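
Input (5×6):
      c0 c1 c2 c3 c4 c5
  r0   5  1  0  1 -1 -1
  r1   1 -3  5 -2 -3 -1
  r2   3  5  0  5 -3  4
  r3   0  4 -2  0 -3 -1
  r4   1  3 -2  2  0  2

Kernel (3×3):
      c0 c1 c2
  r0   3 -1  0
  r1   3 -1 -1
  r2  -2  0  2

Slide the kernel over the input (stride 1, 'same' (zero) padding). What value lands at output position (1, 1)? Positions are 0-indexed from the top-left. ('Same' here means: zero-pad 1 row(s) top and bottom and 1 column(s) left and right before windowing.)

The receptive field on the zero-padded input at this output position is [5 1 0 / 1 -3 5 / 3 5 0]. Elementwise product with the kernel and sum: 5·3 + 1·-1 + 1·3 + -3·-1 + 5·-1 + 3·-2 + 0·2.

9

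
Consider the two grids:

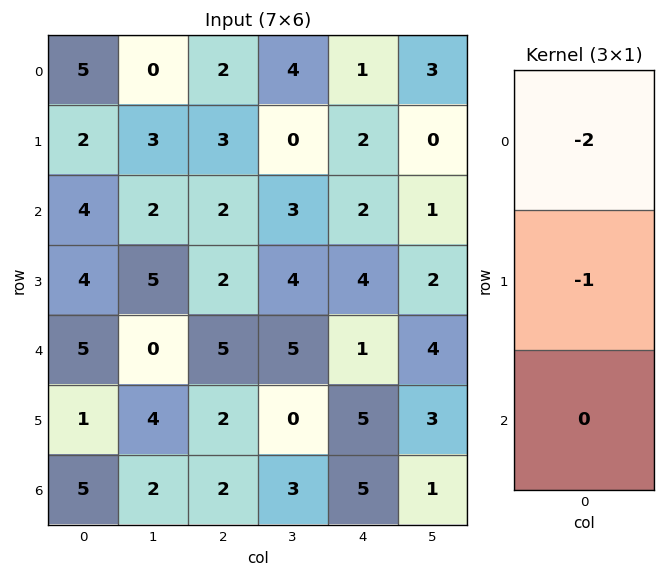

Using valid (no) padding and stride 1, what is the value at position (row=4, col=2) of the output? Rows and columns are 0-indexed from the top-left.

-12

The receptive field on the input at this output position is [5 / 2 / 2]. Elementwise product with the kernel and sum: 5·-2 + 2·-1.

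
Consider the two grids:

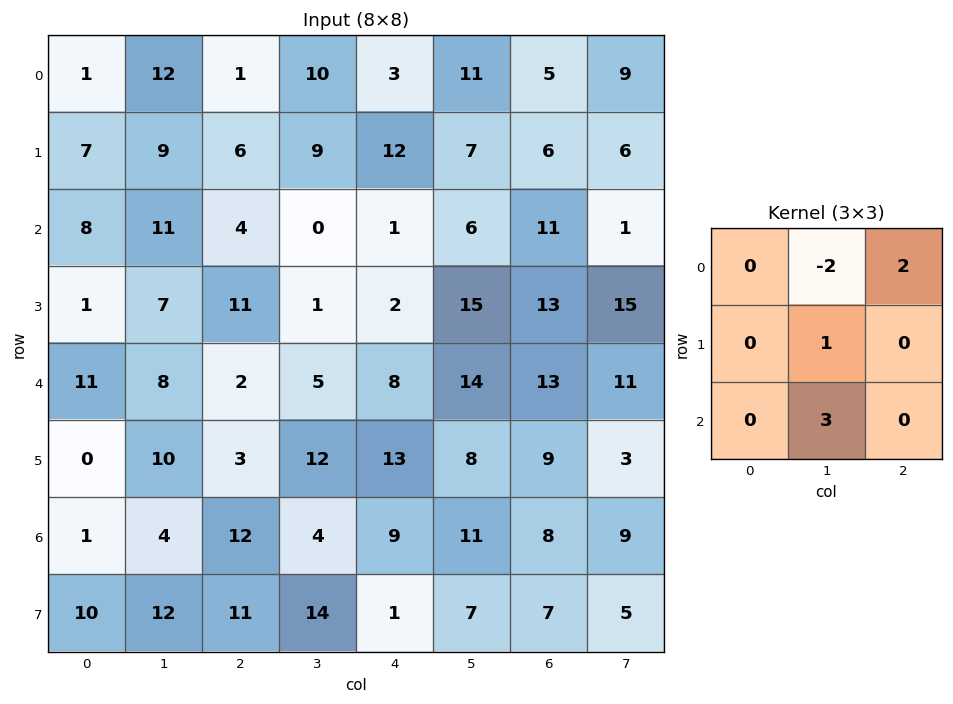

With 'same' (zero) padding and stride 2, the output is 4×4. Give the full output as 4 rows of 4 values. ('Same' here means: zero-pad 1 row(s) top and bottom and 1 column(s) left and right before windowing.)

Output[0,0]: The receptive field on the zero-padded input at this output position is [0 0 0 / 0 1 12 / 0 7 9]. Elementwise product with the kernel and sum: 0·-2 + 0·2 + 1·1 + 7·3.

22 19 39 23
15 43 -3 50
23 -9 73 44
51 63 2 17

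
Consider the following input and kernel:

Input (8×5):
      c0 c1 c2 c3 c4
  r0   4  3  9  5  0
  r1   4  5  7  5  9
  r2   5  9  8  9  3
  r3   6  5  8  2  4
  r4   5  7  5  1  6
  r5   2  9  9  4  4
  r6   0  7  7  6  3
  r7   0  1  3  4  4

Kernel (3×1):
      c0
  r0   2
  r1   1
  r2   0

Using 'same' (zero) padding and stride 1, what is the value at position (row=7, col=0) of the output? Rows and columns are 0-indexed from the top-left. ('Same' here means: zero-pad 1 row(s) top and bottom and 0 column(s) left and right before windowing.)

0

The receptive field on the zero-padded input at this output position is [0 / 0 / 0]. Elementwise product with the kernel and sum: 0·2 + 0·1.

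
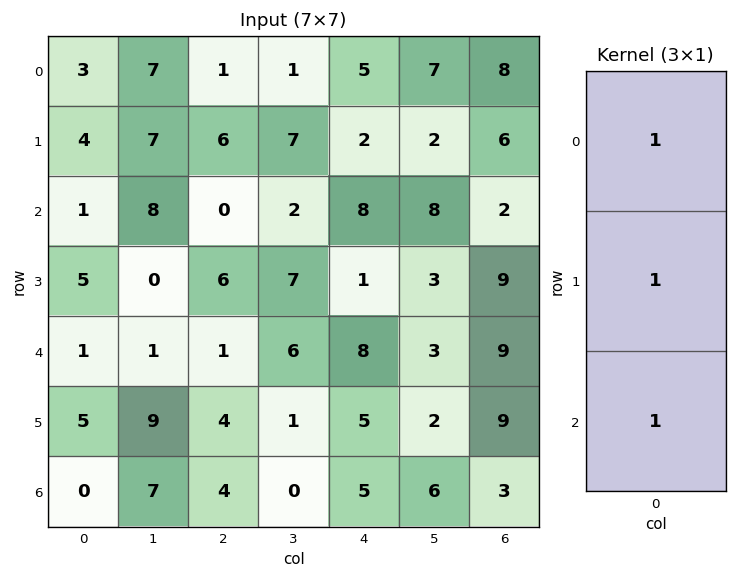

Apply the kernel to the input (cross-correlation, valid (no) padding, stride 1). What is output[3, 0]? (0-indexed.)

11

The receptive field on the input at this output position is [5 / 1 / 5]. Elementwise product with the kernel and sum: 5·1 + 1·1 + 5·1.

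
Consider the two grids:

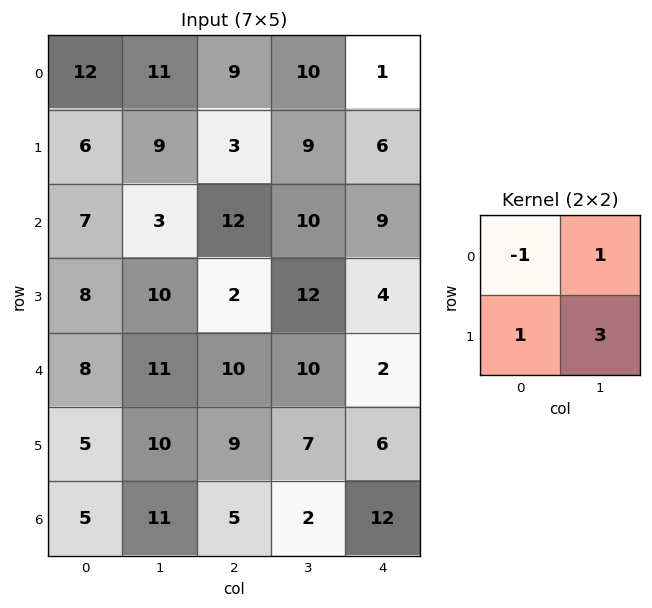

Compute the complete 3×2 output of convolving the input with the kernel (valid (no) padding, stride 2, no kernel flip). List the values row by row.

Output[0,0]: The receptive field on the input at this output position is [12 11 / 6 9]. Elementwise product with the kernel and sum: 12·-1 + 11·1 + 6·1 + 9·3.

32 31
34 36
38 30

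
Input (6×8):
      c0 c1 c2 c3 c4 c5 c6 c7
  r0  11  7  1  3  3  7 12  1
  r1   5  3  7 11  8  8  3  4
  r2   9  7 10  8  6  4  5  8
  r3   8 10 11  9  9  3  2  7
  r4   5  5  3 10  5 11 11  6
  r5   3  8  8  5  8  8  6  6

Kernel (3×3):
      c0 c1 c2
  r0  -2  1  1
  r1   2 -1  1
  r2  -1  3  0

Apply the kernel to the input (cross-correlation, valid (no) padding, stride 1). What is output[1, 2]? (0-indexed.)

39

The receptive field on the input at this output position is [7 11 8 / 10 8 6 / 11 9 9]. Elementwise product with the kernel and sum: 7·-2 + 11·1 + 8·1 + 10·2 + 8·-1 + 6·1 + 11·-1 + 9·3.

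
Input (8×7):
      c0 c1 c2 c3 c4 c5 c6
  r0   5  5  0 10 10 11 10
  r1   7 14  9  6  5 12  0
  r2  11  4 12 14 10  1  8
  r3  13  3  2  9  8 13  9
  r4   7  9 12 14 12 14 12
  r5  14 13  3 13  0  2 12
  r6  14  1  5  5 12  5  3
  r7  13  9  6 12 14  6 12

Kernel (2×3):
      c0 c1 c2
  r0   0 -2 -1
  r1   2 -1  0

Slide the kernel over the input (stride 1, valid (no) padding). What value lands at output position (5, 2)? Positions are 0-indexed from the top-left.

The receptive field on the input at this output position is [3 13 0 / 5 5 12]. Elementwise product with the kernel and sum: 13·-2 + 0·-1 + 5·2 + 5·-1.

-21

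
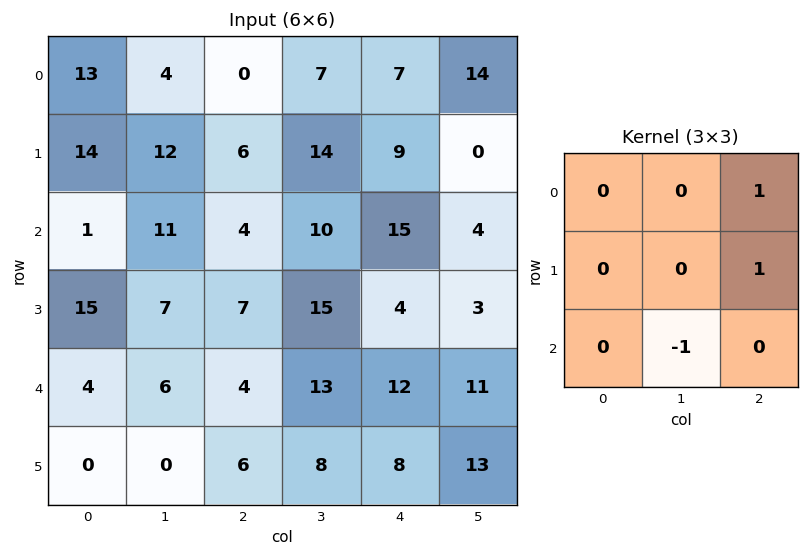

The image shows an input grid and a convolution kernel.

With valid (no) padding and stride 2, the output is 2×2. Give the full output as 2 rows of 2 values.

-5 6
5 6

Output[0,0]: The receptive field on the input at this output position is [13 4 0 / 14 12 6 / 1 11 4]. Elementwise product with the kernel and sum: 0·1 + 6·1 + 11·-1.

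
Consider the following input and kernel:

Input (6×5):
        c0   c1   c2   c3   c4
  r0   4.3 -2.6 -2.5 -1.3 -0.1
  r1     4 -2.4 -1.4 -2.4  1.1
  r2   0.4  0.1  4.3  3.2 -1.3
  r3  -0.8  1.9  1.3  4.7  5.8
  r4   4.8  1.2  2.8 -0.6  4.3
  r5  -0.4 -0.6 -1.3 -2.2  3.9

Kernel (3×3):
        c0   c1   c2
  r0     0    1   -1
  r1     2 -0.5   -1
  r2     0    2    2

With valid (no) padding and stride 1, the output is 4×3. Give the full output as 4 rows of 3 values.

19.3 12.1 -0.1
1.85 7.85 25.8
-0.05 3.95 6.35
3 -8.8 3.9

Output[0,0]: The receptive field on the input at this output position is [4.3 -2.6 -2.5 / 4 -2.4 -1.4 / 0.4 0.1 4.3]. Elementwise product with the kernel and sum: -2.6·1 + -2.5·-1 + 4·2 + -2.4·-0.5 + -1.4·-1 + 0.1·2 + 4.3·2.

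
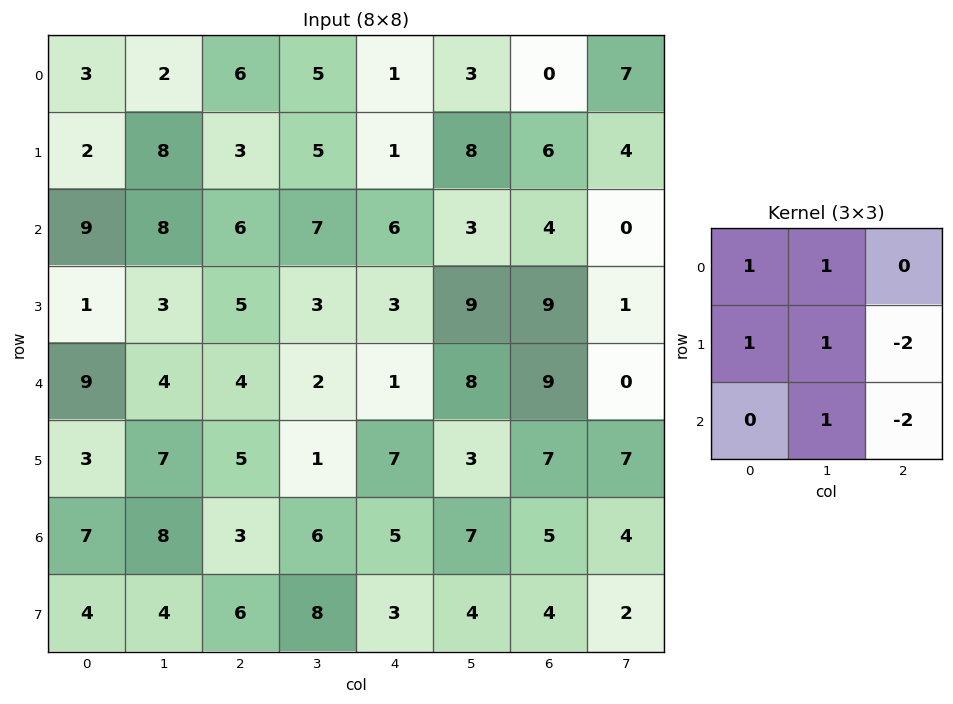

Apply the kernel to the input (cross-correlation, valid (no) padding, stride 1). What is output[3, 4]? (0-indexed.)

The receptive field on the input at this output position is [3 9 9 / 1 8 9 / 7 3 7]. Elementwise product with the kernel and sum: 3·1 + 9·1 + 1·1 + 8·1 + 9·-2 + 3·1 + 7·-2.

-8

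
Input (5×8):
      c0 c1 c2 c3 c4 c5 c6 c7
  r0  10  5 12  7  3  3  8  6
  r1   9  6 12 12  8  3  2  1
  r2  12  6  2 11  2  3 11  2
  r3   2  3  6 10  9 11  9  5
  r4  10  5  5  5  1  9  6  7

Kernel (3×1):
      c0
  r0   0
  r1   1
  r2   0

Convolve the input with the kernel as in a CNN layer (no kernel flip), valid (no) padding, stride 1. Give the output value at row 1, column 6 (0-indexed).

11

The receptive field on the input at this output position is [2 / 11 / 9]. Elementwise product with the kernel and sum: 11·1.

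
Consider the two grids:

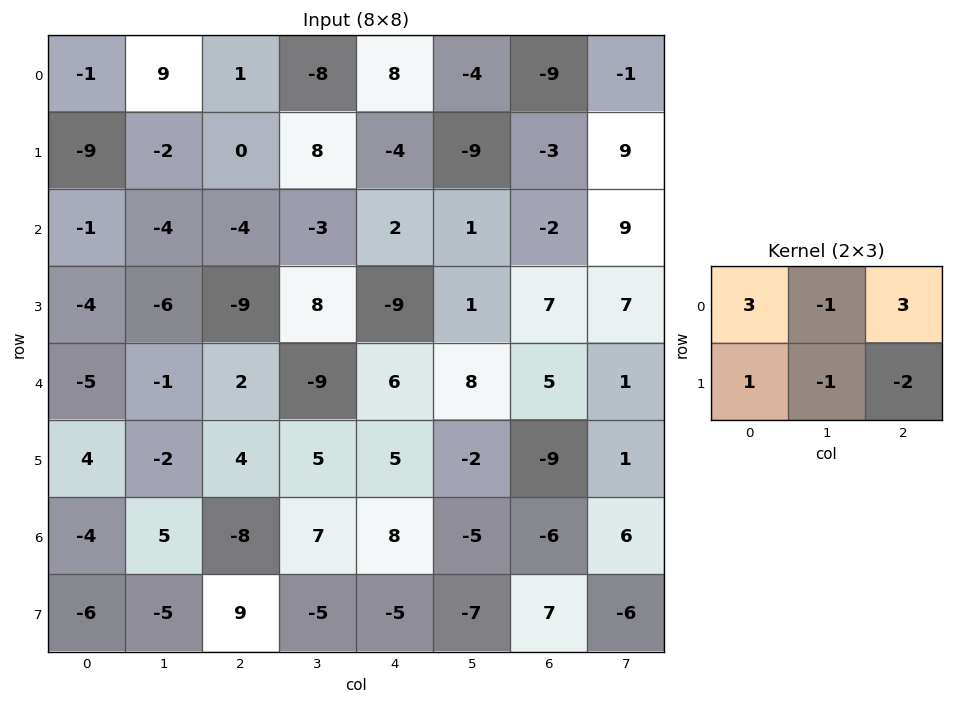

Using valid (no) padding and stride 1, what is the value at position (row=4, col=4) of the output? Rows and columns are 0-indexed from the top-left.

50

The receptive field on the input at this output position is [6 8 5 / 5 -2 -9]. Elementwise product with the kernel and sum: 6·3 + 8·-1 + 5·3 + 5·1 + -2·-1 + -9·-2.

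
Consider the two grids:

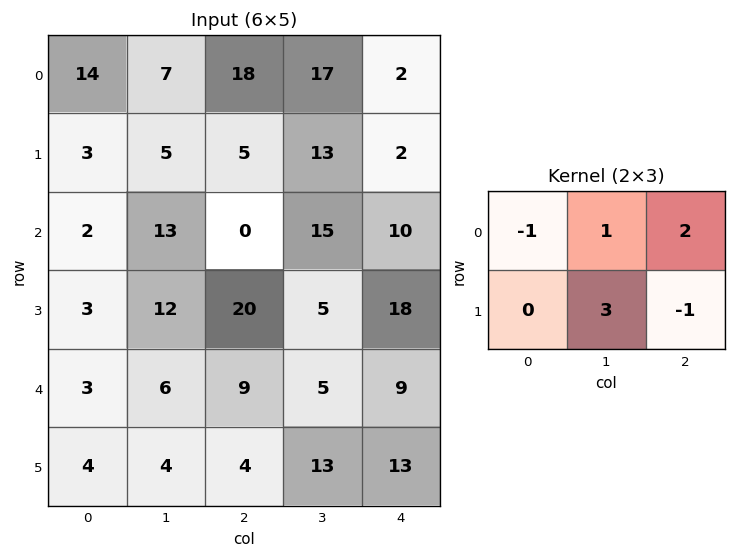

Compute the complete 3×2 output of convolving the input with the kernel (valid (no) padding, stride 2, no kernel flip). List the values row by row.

39 40
27 32
29 40

Output[0,0]: The receptive field on the input at this output position is [14 7 18 / 3 5 5]. Elementwise product with the kernel and sum: 14·-1 + 7·1 + 18·2 + 5·3 + 5·-1.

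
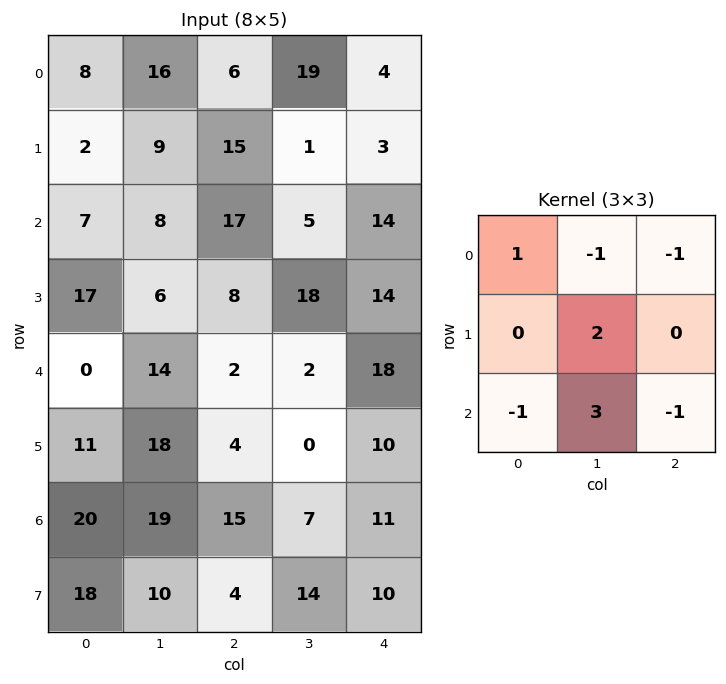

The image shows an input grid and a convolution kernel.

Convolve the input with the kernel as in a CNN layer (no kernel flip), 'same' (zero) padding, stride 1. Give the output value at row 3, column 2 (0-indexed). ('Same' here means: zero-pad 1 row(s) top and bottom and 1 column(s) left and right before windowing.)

The receptive field on the zero-padded input at this output position is [8 17 5 / 6 8 18 / 14 2 2]. Elementwise product with the kernel and sum: 8·1 + 17·-1 + 5·-1 + 8·2 + 14·-1 + 2·3 + 2·-1.

-8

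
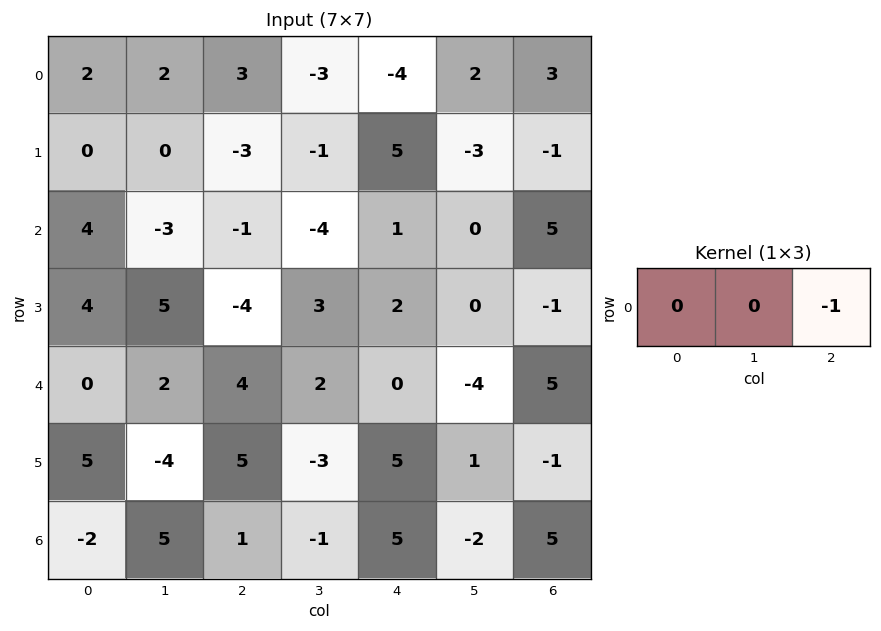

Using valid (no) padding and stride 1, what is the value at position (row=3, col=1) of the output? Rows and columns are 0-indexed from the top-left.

The receptive field on the input at this output position is [5 -4 3]. Elementwise product with the kernel and sum: 3·-1.

-3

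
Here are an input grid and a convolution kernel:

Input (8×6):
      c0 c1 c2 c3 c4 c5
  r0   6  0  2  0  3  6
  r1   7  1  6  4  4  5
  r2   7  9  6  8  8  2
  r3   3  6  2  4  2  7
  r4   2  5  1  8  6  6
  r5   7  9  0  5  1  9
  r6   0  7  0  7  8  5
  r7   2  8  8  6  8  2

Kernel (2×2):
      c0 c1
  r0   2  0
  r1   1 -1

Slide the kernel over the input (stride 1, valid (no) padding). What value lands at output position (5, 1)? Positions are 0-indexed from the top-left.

The receptive field on the input at this output position is [9 0 / 7 0]. Elementwise product with the kernel and sum: 9·2 + 7·1 + 0·-1.

25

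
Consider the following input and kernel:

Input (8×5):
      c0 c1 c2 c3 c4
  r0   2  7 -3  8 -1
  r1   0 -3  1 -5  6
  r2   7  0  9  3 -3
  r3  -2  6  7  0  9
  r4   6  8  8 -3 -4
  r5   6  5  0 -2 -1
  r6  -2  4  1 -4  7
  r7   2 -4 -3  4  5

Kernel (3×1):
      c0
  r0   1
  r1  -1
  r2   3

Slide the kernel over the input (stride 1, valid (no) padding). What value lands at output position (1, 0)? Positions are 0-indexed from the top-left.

The receptive field on the input at this output position is [0 / 7 / -2]. Elementwise product with the kernel and sum: 0·1 + 7·-1 + -2·3.

-13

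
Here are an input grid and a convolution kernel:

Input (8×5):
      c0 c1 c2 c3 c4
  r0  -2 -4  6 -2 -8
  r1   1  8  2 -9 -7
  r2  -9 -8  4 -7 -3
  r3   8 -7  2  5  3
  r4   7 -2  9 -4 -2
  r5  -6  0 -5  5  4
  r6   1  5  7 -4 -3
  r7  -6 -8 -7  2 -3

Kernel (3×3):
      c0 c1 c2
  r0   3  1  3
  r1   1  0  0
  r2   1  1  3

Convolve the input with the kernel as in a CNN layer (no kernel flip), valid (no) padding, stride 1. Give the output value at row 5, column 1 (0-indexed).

The receptive field on the input at this output position is [0 -5 5 / 5 7 -4 / -8 -7 2]. Elementwise product with the kernel and sum: 0·3 + -5·1 + 5·3 + 5·1 + -8·1 + -7·1 + 2·3.

6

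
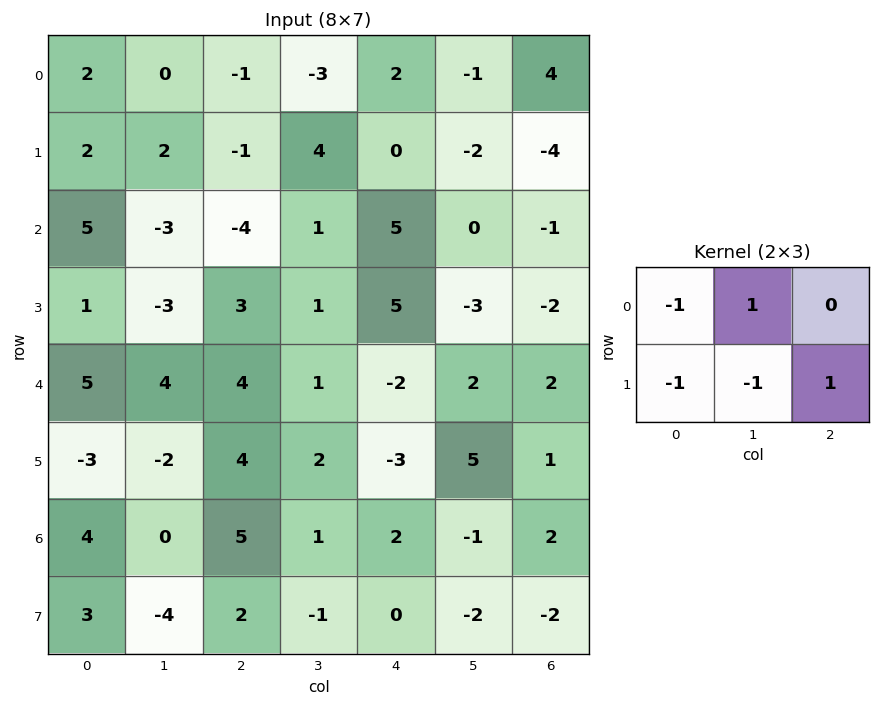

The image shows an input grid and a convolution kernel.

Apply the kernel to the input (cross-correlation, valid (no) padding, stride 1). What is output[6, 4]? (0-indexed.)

-3

The receptive field on the input at this output position is [2 -1 2 / 0 -2 -2]. Elementwise product with the kernel and sum: 2·-1 + -1·1 + 0·-1 + -2·-1 + -2·1.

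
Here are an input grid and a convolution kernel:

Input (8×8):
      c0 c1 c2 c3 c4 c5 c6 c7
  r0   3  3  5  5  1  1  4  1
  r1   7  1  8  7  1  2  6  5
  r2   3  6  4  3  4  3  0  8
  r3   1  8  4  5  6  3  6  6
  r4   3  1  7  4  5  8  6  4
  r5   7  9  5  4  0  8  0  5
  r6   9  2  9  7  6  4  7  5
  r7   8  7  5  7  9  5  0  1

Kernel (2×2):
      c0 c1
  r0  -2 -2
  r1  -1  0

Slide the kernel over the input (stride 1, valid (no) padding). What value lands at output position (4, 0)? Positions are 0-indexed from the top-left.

-15

The receptive field on the input at this output position is [3 1 / 7 9]. Elementwise product with the kernel and sum: 3·-2 + 1·-2 + 7·-1.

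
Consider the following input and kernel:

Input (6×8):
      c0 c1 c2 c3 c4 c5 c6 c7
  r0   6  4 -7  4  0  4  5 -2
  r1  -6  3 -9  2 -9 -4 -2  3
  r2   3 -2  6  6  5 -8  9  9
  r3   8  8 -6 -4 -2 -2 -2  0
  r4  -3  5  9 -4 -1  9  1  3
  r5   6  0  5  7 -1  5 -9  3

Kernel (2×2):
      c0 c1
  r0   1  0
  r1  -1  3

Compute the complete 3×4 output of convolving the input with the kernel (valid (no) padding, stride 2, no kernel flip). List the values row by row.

21 8 -3 16
19 0 1 11
-9 25 15 19

Output[0,0]: The receptive field on the input at this output position is [6 4 / -6 3]. Elementwise product with the kernel and sum: 6·1 + -6·-1 + 3·3.
Output[0,1]: The receptive field on the input at this output position is [-7 4 / -9 2]. Elementwise product with the kernel and sum: -7·1 + -9·-1 + 2·3.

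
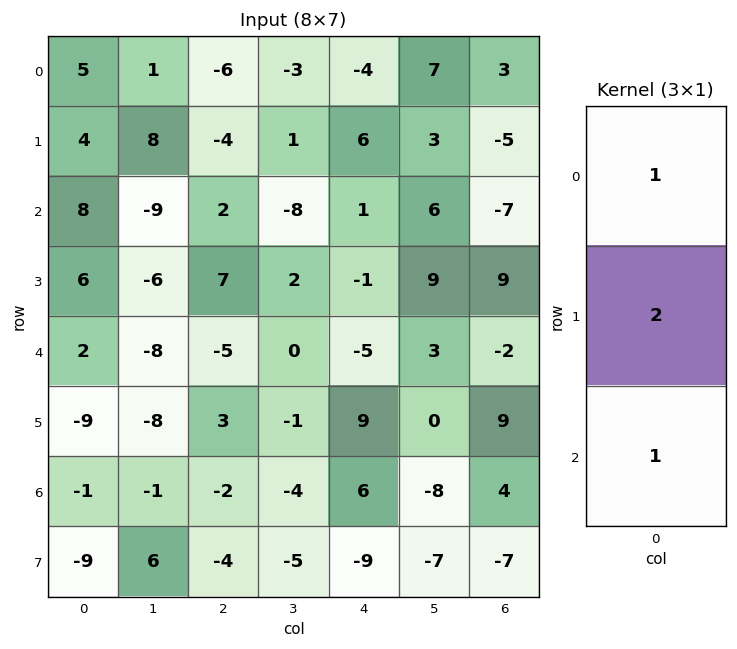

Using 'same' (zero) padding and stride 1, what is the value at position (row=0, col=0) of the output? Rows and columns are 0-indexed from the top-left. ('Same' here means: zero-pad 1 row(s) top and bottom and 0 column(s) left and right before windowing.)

14

The receptive field on the zero-padded input at this output position is [0 / 5 / 4]. Elementwise product with the kernel and sum: 0·1 + 5·2 + 4·1.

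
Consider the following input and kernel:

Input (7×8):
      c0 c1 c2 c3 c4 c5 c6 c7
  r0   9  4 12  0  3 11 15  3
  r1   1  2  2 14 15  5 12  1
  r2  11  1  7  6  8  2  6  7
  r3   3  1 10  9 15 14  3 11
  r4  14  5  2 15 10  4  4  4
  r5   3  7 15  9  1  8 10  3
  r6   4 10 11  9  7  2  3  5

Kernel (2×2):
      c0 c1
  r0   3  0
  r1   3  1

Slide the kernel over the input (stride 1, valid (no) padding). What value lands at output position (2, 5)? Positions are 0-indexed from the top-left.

The receptive field on the input at this output position is [2 6 / 14 3]. Elementwise product with the kernel and sum: 2·3 + 14·3 + 3·1.

51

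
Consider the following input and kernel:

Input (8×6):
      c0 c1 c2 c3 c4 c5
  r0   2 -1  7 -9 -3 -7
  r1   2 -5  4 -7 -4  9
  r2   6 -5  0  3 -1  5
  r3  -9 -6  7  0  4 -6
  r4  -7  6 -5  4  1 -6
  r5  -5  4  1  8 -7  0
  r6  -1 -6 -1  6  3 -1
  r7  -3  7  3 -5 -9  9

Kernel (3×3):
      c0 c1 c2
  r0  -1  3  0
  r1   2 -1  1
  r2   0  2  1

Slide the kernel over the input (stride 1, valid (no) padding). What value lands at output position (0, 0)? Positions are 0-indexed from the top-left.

-2

The receptive field on the input at this output position is [2 -1 7 / 2 -5 4 / 6 -5 0]. Elementwise product with the kernel and sum: 2·-1 + -1·3 + 2·2 + -5·-1 + 4·1 + -5·2 + 0·1.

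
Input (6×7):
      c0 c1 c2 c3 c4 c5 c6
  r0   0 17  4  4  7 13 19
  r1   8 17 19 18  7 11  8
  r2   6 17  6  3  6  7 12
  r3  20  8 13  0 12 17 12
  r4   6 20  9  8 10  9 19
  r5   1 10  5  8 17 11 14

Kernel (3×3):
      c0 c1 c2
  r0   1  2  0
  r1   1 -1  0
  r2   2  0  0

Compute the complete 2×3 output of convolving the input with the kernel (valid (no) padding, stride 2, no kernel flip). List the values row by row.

Output[0,0]: The receptive field on the input at this output position is [0 17 4 / 8 17 19 / 6 17 6]. Elementwise product with the kernel and sum: 0·1 + 17·2 + 8·1 + 17·-1 + 6·2.
Output[0,1]: The receptive field on the input at this output position is [4 4 7 / 19 18 7 / 6 3 6]. Elementwise product with the kernel and sum: 4·1 + 4·2 + 19·1 + 18·-1 + 6·2.

37 25 41
64 43 35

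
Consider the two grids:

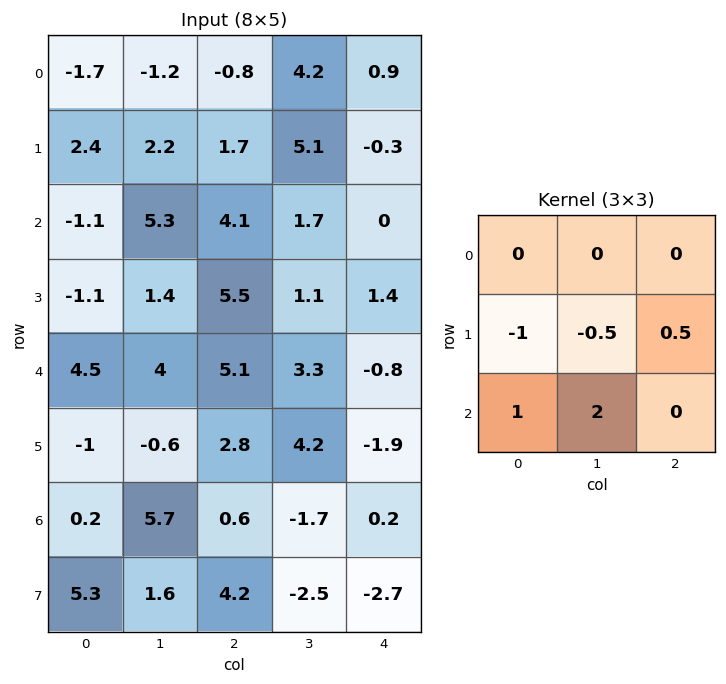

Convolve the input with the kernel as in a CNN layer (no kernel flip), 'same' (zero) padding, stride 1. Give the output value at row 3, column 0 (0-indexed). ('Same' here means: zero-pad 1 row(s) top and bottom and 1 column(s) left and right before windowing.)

10.25

The receptive field on the zero-padded input at this output position is [0 -1.1 5.3 / 0 -1.1 1.4 / 0 4.5 4]. Elementwise product with the kernel and sum: 0·-1 + -1.1·-0.5 + 1.4·0.5 + 0·1 + 4.5·2.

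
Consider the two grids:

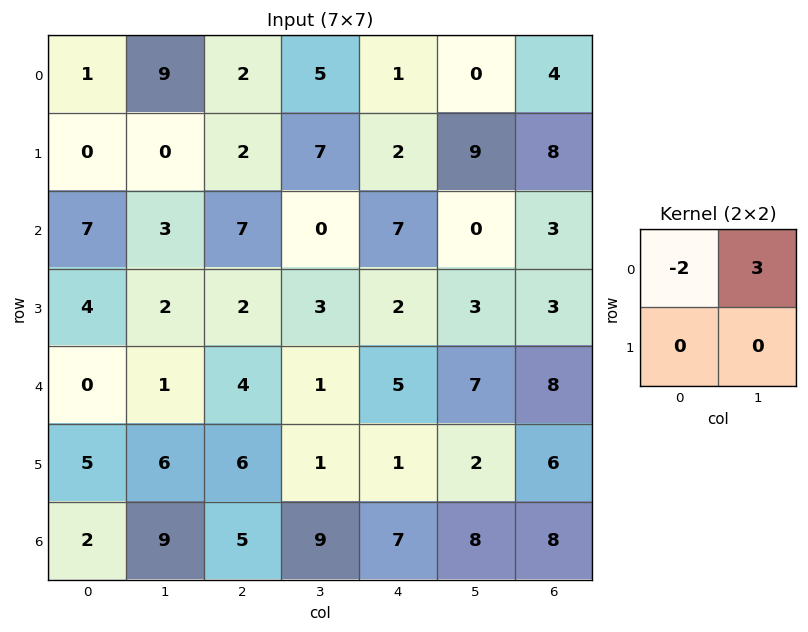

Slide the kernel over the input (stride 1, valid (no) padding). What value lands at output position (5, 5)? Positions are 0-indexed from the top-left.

14

The receptive field on the input at this output position is [2 6 / 8 8]. Elementwise product with the kernel and sum: 2·-2 + 6·3.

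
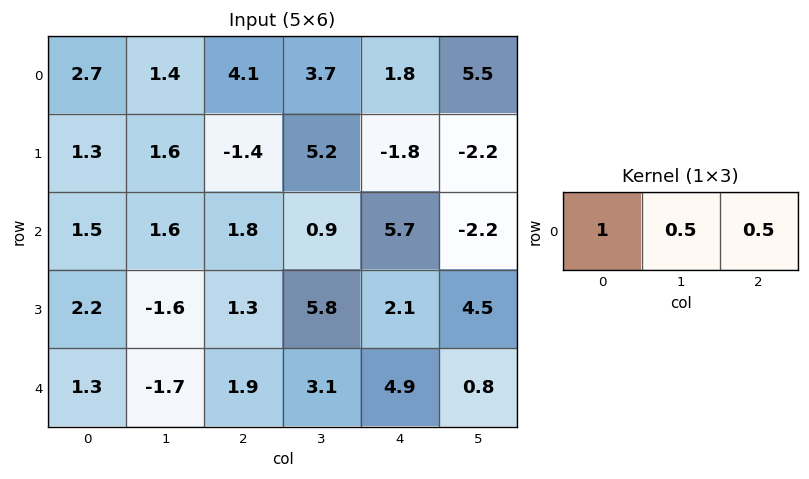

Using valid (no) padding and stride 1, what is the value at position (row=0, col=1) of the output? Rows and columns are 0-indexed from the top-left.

5.3

The receptive field on the input at this output position is [1.4 4.1 3.7]. Elementwise product with the kernel and sum: 1.4·1 + 4.1·0.5 + 3.7·0.5.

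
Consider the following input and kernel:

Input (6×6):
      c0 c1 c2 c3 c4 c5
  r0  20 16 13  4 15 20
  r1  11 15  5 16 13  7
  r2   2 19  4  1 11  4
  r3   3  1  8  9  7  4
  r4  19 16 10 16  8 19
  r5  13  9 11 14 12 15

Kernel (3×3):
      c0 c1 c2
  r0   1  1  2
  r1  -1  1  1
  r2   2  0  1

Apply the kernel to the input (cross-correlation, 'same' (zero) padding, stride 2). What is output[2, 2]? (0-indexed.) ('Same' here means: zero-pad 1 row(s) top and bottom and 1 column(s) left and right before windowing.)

78

The receptive field on the zero-padded input at this output position is [9 7 4 / 16 8 19 / 14 12 15]. Elementwise product with the kernel and sum: 9·1 + 7·1 + 4·2 + 16·-1 + 8·1 + 19·1 + 14·2 + 15·1.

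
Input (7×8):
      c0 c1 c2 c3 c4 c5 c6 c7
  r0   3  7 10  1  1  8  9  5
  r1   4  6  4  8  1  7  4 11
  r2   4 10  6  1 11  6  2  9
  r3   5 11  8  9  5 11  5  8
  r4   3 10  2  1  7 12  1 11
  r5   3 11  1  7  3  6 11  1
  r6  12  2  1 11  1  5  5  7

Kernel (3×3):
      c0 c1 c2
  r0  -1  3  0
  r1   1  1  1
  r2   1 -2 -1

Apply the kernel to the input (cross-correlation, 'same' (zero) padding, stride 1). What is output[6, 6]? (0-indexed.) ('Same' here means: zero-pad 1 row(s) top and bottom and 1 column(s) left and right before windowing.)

44

The receptive field on the zero-padded input at this output position is [6 11 1 / 5 5 7 / 0 0 0]. Elementwise product with the kernel and sum: 6·-1 + 11·3 + 5·1 + 5·1 + 7·1 + 0·1 + 0·-2 + 0·-1.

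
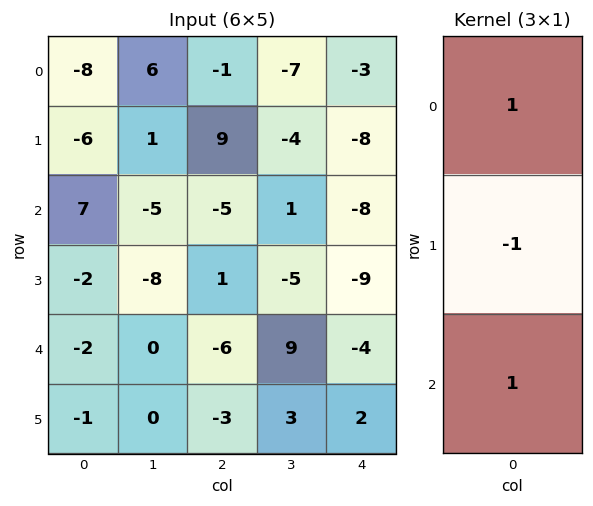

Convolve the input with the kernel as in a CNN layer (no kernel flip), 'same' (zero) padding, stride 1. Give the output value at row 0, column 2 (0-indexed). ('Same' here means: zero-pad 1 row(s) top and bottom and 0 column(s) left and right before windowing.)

10

The receptive field on the zero-padded input at this output position is [0 / -1 / 9]. Elementwise product with the kernel and sum: 0·1 + -1·-1 + 9·1.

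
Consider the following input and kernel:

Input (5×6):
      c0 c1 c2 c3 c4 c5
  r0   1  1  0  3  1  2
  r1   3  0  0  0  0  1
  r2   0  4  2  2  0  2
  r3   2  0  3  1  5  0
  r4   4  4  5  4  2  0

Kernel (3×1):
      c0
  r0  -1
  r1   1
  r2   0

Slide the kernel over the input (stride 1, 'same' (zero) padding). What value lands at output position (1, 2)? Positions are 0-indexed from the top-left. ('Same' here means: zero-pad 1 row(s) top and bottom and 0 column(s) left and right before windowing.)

0

The receptive field on the zero-padded input at this output position is [0 / 0 / 2]. Elementwise product with the kernel and sum: 0·-1 + 0·1.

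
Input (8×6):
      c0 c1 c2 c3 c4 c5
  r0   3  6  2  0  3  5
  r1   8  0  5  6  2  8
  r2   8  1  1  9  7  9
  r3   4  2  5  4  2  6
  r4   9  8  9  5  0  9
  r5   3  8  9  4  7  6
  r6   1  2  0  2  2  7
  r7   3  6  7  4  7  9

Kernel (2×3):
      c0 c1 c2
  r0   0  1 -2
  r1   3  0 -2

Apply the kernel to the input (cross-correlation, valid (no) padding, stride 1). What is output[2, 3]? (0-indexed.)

-11

The receptive field on the input at this output position is [9 7 9 / 4 2 6]. Elementwise product with the kernel and sum: 7·1 + 9·-2 + 4·3 + 6·-2.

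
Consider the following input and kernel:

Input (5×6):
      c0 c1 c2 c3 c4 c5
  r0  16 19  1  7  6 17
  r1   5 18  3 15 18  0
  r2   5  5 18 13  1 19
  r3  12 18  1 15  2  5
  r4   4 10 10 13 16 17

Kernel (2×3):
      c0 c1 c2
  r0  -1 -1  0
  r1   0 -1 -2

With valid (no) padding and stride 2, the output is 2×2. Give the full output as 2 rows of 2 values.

Output[0,0]: The receptive field on the input at this output position is [16 19 1 / 5 18 3]. Elementwise product with the kernel and sum: 16·-1 + 19·-1 + 18·-1 + 3·-2.

-59 -59
-30 -50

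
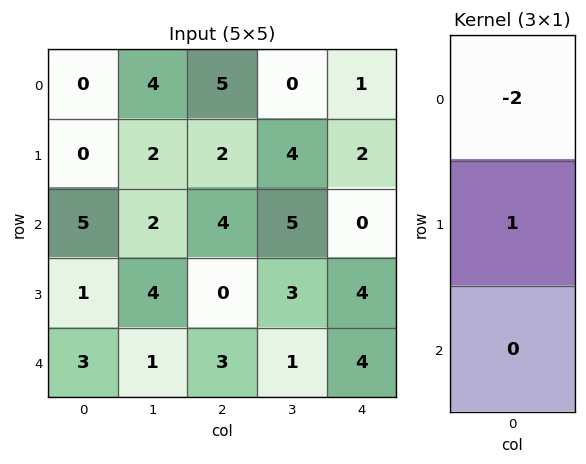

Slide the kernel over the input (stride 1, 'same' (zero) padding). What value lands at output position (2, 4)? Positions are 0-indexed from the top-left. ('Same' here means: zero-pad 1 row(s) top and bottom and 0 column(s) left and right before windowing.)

-4

The receptive field on the zero-padded input at this output position is [2 / 0 / 4]. Elementwise product with the kernel and sum: 2·-2 + 0·1.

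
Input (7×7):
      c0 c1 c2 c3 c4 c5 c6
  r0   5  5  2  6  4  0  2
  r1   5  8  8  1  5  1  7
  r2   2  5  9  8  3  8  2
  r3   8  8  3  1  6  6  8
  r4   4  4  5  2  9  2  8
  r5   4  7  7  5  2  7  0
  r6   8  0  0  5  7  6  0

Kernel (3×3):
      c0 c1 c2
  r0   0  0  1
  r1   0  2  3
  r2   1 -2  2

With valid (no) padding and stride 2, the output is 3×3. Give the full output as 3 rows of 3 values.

Output[0,0]: The receptive field on the input at this output position is [5 5 2 / 5 8 8 / 2 5 9]. Elementwise product with the kernel and sum: 2·1 + 8·2 + 8·3 + 2·1 + 5·-2 + 9·2.
Output[0,1]: The receptive field on the input at this output position is [2 6 4 / 8 1 5 / 9 8 3]. Elementwise product with the kernel and sum: 4·1 + 1·2 + 5·3 + 9·1 + 8·-2 + 3·2.

52 20 16
40 42 59
48 29 17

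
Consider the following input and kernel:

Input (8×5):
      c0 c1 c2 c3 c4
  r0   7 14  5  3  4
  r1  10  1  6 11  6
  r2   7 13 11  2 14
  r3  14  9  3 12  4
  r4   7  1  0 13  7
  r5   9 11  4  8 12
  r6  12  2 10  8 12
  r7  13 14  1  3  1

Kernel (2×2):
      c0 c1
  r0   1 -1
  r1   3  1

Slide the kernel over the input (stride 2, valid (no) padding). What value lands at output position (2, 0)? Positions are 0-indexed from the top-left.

The receptive field on the input at this output position is [7 1 / 9 11]. Elementwise product with the kernel and sum: 7·1 + 1·-1 + 9·3 + 11·1.

44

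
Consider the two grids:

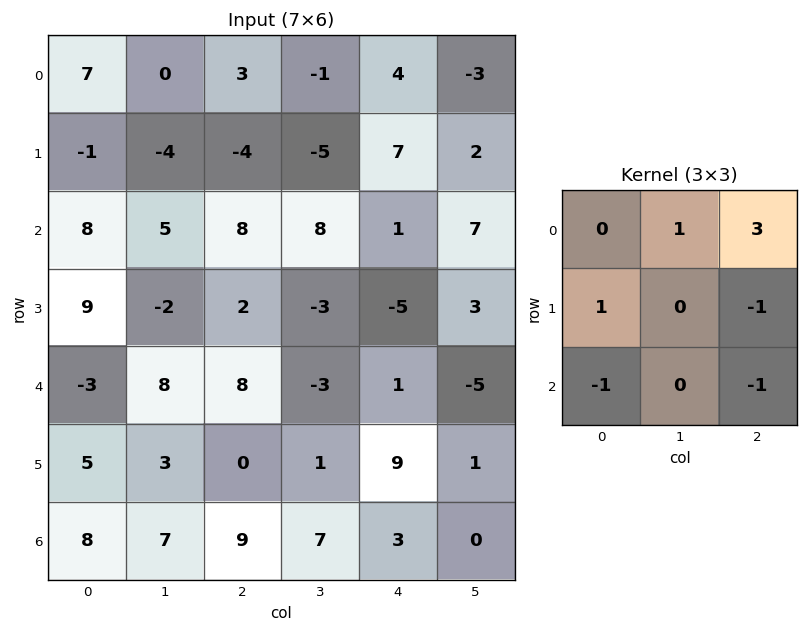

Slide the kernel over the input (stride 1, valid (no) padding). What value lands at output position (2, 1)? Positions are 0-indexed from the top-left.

The receptive field on the input at this output position is [5 8 8 / -2 2 -3 / 8 8 -3]. Elementwise product with the kernel and sum: 8·1 + 8·3 + -2·1 + -3·-1 + 8·-1 + -3·-1.

28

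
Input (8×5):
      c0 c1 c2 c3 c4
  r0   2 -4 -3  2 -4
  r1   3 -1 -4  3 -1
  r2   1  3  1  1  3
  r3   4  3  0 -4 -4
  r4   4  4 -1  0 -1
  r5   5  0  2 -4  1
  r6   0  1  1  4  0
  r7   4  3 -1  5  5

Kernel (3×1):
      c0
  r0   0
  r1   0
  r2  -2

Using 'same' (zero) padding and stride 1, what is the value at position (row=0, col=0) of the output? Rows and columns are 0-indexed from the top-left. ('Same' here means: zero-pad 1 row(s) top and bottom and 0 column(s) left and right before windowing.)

-6

The receptive field on the zero-padded input at this output position is [0 / 2 / 3]. Elementwise product with the kernel and sum: 3·-2.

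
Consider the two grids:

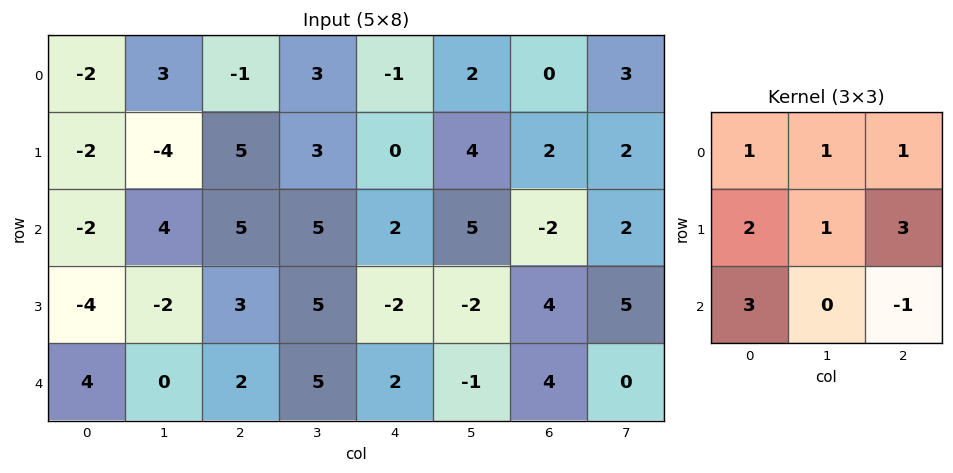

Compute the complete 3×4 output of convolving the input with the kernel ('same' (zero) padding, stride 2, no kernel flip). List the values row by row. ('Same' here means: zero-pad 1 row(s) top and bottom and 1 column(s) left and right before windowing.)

Output[0,0]: The receptive field on the zero-padded input at this output position is [0 0 0 / 0 -2 3 / 0 -2 -4]. Elementwise product with the kernel and sum: 0·1 + 0·1 + 0·1 + 0·2 + -2·1 + 3·3 + 0·3 + -4·-1.
Output[0,1]: The receptive field on the zero-padded input at this output position is [0 0 0 / 3 -1 3 / -4 5 3]. Elementwise product with the kernel and sum: 0·1 + 0·1 + 0·1 + 3·2 + -1·1 + 3·3 + -4·3 + 3·-1.

11 -1 16 23
6 21 51 11
-2 23 10 9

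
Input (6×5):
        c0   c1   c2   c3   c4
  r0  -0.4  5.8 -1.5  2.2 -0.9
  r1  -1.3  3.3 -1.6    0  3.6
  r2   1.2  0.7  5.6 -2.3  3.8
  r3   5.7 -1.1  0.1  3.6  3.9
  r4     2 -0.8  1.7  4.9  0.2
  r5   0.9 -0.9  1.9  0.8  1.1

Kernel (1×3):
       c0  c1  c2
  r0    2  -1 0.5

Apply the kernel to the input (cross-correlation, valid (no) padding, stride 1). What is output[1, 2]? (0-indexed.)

The receptive field on the input at this output position is [-1.6 0 3.6]. Elementwise product with the kernel and sum: -1.6·2 + 0·-1 + 3.6·0.5.

-1.4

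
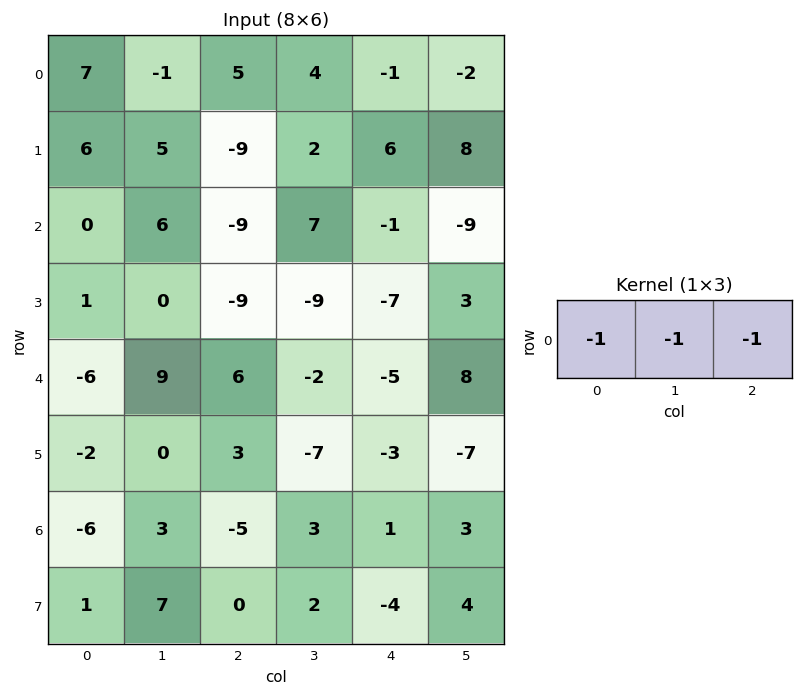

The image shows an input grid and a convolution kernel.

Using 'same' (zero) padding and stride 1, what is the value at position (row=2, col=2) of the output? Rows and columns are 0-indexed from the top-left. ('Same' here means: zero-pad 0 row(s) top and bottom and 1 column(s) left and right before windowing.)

The receptive field on the zero-padded input at this output position is [6 -9 7]. Elementwise product with the kernel and sum: 6·-1 + -9·-1 + 7·-1.

-4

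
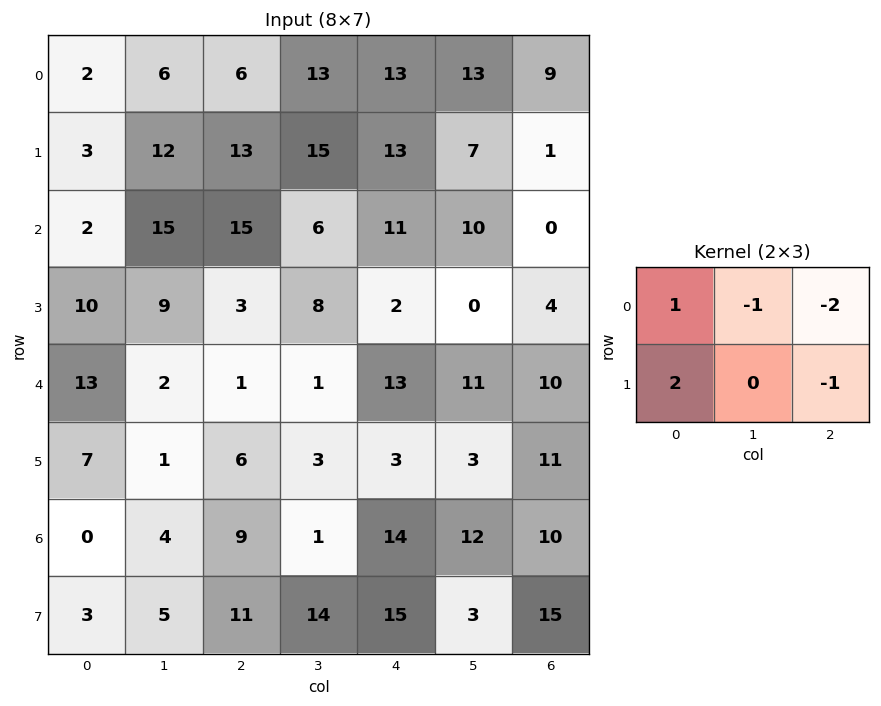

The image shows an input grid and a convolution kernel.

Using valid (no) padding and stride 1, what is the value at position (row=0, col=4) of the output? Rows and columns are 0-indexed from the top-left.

The receptive field on the input at this output position is [13 13 9 / 13 7 1]. Elementwise product with the kernel and sum: 13·1 + 13·-1 + 9·-2 + 13·2 + 1·-1.

7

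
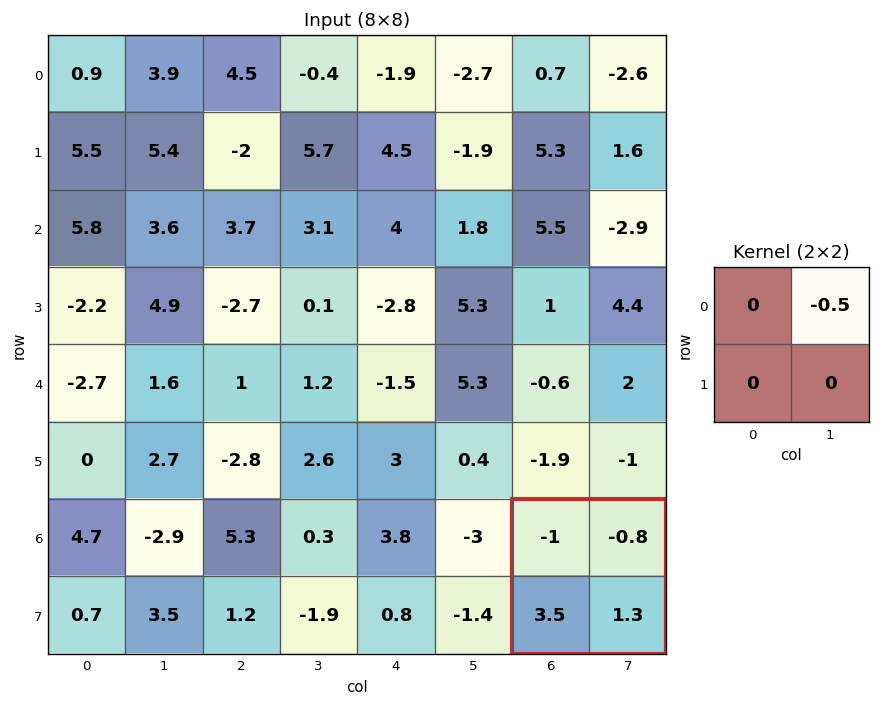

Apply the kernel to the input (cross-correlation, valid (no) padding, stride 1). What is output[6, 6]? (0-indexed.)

The receptive field on the input at this output position is [-1 -0.8 / 3.5 1.3]. Elementwise product with the kernel and sum: -0.8·-0.5.

0.4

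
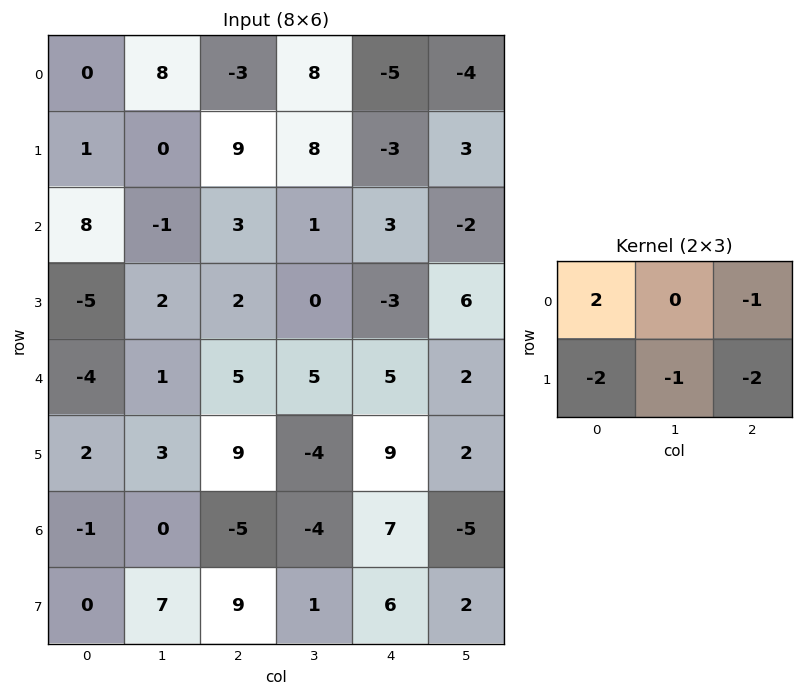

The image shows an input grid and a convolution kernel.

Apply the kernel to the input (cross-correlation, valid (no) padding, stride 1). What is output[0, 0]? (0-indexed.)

-17

The receptive field on the input at this output position is [0 8 -3 / 1 0 9]. Elementwise product with the kernel and sum: 0·2 + -3·-1 + 1·-2 + 0·-1 + 9·-2.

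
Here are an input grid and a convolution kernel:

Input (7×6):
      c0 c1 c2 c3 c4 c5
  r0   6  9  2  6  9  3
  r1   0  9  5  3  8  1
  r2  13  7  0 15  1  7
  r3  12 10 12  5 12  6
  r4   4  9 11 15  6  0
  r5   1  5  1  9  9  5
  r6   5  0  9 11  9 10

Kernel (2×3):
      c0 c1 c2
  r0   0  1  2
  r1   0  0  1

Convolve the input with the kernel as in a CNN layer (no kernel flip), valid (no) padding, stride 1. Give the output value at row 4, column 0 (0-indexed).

32

The receptive field on the input at this output position is [4 9 11 / 1 5 1]. Elementwise product with the kernel and sum: 9·1 + 11·2 + 1·1.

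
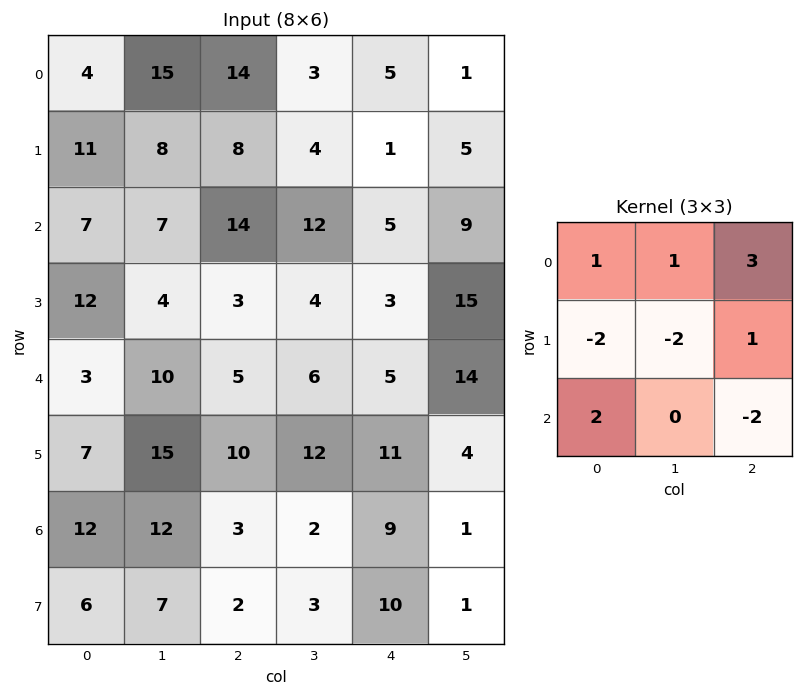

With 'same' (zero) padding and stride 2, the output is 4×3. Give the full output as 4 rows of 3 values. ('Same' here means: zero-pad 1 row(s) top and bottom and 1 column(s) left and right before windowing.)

Output[0,0]: The receptive field on the zero-padded input at this output position is [0 0 0 / 0 4 15 / 0 11 8]. Elementwise product with the kernel and sum: 0·1 + 0·1 + 0·3 + 0·-2 + 4·-2 + 15·1 + 0·2 + 8·-2.
Output[0,1]: The receptive field on the zero-padded input at this output position is [0 0 0 / 15 14 3 / 8 8 4]. Elementwise product with the kernel and sum: 0·1 + 0·1 + 0·3 + 15·-2 + 14·-2 + 3·1 + 8·2 + 4·-2.

-9 -47 -17
20 -2 -27
-2 1 60
26 41 18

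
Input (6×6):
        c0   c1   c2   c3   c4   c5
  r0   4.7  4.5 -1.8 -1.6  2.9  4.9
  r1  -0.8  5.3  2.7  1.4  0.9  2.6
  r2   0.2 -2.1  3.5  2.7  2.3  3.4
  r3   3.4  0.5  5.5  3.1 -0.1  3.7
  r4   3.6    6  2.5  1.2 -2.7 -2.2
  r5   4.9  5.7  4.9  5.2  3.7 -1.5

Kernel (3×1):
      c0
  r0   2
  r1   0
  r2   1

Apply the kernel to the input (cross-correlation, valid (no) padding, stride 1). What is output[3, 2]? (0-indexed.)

15.9

The receptive field on the input at this output position is [5.5 / 2.5 / 4.9]. Elementwise product with the kernel and sum: 5.5·2 + 4.9·1.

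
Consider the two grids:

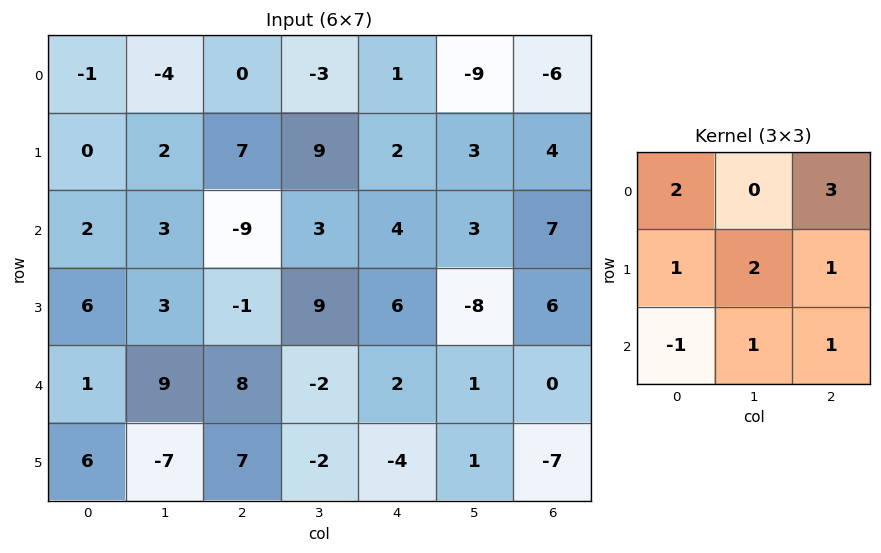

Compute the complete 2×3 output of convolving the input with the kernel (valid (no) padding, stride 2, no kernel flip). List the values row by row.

1 46 2
4 9 24

Output[0,0]: The receptive field on the input at this output position is [-1 -4 0 / 0 2 7 / 2 3 -9]. Elementwise product with the kernel and sum: -1·2 + 0·3 + 0·1 + 2·2 + 7·1 + 2·-1 + 3·1 + -9·1.
Output[0,1]: The receptive field on the input at this output position is [0 -3 1 / 7 9 2 / -9 3 4]. Elementwise product with the kernel and sum: 0·2 + 1·3 + 7·1 + 9·2 + 2·1 + -9·-1 + 3·1 + 4·1.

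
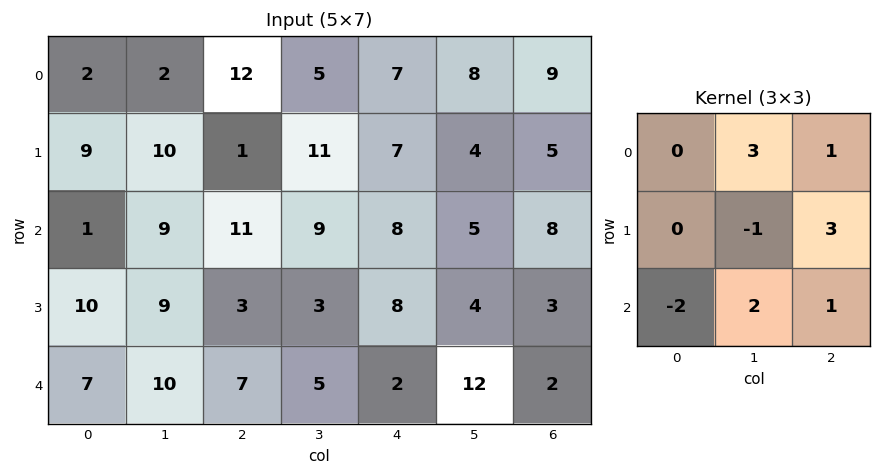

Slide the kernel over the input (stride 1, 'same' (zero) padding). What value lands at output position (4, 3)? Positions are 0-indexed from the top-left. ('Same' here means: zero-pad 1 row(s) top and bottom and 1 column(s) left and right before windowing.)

18

The receptive field on the zero-padded input at this output position is [3 3 8 / 7 5 2 / 0 0 0]. Elementwise product with the kernel and sum: 3·3 + 8·1 + 5·-1 + 2·3 + 0·-2 + 0·2 + 0·1.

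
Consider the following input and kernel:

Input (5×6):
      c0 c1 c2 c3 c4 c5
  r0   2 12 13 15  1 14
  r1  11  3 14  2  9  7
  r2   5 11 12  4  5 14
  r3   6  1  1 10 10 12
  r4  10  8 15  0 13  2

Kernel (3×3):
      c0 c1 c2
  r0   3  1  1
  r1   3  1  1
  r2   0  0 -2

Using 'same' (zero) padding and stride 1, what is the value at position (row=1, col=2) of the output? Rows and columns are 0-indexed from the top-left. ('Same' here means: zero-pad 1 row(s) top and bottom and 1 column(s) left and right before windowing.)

81

The receptive field on the zero-padded input at this output position is [12 13 15 / 3 14 2 / 11 12 4]. Elementwise product with the kernel and sum: 12·3 + 13·1 + 15·1 + 3·3 + 14·1 + 2·1 + 4·-2.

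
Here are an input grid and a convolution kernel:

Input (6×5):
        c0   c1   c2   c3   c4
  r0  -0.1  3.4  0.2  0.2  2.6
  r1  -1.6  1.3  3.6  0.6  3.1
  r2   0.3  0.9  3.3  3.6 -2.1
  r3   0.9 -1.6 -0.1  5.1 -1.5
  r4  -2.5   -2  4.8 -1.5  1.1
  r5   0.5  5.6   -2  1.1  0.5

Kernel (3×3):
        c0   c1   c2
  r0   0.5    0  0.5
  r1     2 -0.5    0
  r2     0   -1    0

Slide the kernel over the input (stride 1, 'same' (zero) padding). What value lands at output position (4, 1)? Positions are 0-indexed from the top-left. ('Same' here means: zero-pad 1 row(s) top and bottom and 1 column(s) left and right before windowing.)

The receptive field on the zero-padded input at this output position is [0.9 -1.6 -0.1 / -2.5 -2 4.8 / 0.5 5.6 -2]. Elementwise product with the kernel and sum: 0.9·0.5 + -0.1·0.5 + -2.5·2 + -2·-0.5 + 5.6·-1.

-9.2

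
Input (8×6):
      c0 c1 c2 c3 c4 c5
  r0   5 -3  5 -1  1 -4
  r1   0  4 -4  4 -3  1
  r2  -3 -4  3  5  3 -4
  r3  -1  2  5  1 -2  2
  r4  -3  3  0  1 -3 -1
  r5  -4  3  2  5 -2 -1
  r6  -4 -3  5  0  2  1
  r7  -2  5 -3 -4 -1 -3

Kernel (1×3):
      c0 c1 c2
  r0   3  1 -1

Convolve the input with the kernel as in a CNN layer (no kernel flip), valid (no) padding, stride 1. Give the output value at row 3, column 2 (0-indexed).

The receptive field on the input at this output position is [5 1 -2]. Elementwise product with the kernel and sum: 5·3 + 1·1 + -2·-1.

18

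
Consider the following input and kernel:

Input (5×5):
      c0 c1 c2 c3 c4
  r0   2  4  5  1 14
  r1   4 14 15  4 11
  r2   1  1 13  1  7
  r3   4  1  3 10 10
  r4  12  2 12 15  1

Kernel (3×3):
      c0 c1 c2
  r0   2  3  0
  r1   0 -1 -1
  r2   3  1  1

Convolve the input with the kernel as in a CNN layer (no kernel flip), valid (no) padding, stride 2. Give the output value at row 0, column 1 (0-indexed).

45

The receptive field on the input at this output position is [5 1 14 / 15 4 11 / 13 1 7]. Elementwise product with the kernel and sum: 5·2 + 1·3 + 4·-1 + 11·-1 + 13·3 + 1·1 + 7·1.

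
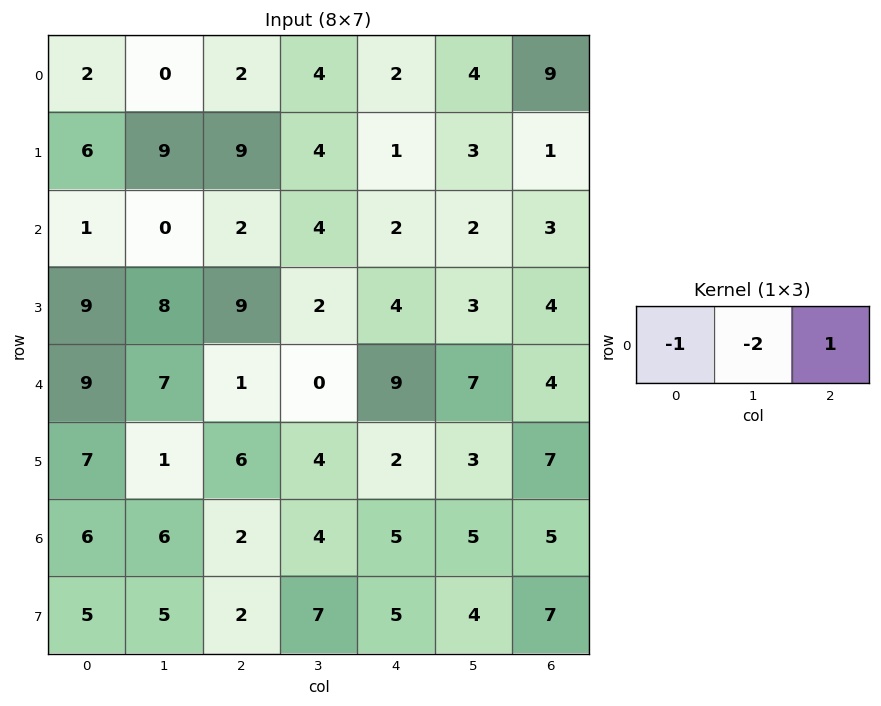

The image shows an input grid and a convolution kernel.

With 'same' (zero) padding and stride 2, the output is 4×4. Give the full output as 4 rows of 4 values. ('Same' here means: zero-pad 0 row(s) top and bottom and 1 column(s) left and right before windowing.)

Output[0,0]: The receptive field on the zero-padded input at this output position is [0 2 0]. Elementwise product with the kernel and sum: 0·-1 + 2·-2 + 0·1.
Output[0,1]: The receptive field on the zero-padded input at this output position is [0 2 4]. Elementwise product with the kernel and sum: 0·-1 + 2·-2 + 4·1.

-4 0 -4 -22
-2 0 -6 -8
-11 -9 -11 -15
-6 -6 -9 -15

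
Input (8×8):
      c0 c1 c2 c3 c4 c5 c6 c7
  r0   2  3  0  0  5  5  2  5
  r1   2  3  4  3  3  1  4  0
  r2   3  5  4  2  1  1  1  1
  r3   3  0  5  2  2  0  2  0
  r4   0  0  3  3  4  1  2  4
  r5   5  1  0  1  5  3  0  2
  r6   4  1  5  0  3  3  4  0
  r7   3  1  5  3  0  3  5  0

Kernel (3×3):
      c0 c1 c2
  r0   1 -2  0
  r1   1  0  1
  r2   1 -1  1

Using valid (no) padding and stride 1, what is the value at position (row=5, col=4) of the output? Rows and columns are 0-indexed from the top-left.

8

The receptive field on the input at this output position is [5 3 0 / 3 3 4 / 0 3 5]. Elementwise product with the kernel and sum: 5·1 + 3·-2 + 3·1 + 4·1 + 0·1 + 3·-1 + 5·1.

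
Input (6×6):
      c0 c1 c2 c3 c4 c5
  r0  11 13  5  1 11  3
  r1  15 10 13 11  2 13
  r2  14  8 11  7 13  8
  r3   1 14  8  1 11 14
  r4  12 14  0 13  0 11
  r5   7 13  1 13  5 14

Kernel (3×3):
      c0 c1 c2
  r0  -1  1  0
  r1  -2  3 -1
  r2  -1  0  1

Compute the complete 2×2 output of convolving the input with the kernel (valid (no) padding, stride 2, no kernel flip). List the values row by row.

-14 3
14 -28

Output[0,0]: The receptive field on the input at this output position is [11 13 5 / 15 10 13 / 14 8 11]. Elementwise product with the kernel and sum: 11·-1 + 13·1 + 15·-2 + 10·3 + 13·-1 + 14·-1 + 11·1.
Output[0,1]: The receptive field on the input at this output position is [5 1 11 / 13 11 2 / 11 7 13]. Elementwise product with the kernel and sum: 5·-1 + 1·1 + 13·-2 + 11·3 + 2·-1 + 11·-1 + 13·1.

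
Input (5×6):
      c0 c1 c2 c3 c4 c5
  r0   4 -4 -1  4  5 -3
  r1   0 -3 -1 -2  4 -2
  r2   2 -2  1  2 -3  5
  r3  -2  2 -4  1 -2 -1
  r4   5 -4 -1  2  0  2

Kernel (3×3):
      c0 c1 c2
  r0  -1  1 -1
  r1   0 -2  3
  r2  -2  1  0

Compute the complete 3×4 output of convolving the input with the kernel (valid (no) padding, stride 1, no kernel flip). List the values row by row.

-10 0 16 -17
11 0 -9 25
-35 19 0 -13

Output[0,0]: The receptive field on the input at this output position is [4 -4 -1 / 0 -3 -1 / 2 -2 1]. Elementwise product with the kernel and sum: 4·-1 + -4·1 + -1·-1 + -3·-2 + -1·3 + 2·-2 + -2·1.
Output[0,1]: The receptive field on the input at this output position is [-4 -1 4 / -3 -1 -2 / -2 1 2]. Elementwise product with the kernel and sum: -4·-1 + -1·1 + 4·-1 + -1·-2 + -2·3 + -2·-2 + 1·1.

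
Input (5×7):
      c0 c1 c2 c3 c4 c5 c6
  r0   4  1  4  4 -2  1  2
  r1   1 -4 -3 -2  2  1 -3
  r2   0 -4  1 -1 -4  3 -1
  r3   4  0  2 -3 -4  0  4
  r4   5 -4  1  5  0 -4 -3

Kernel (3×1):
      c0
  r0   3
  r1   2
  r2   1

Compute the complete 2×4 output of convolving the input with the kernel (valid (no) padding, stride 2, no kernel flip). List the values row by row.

Output[0,0]: The receptive field on the input at this output position is [4 / 1 / 0]. Elementwise product with the kernel and sum: 4·3 + 1·2 + 0·1.
Output[0,1]: The receptive field on the input at this output position is [4 / -3 / 1]. Elementwise product with the kernel and sum: 4·3 + -3·2 + 1·1.

14 7 -6 -1
13 8 -20 2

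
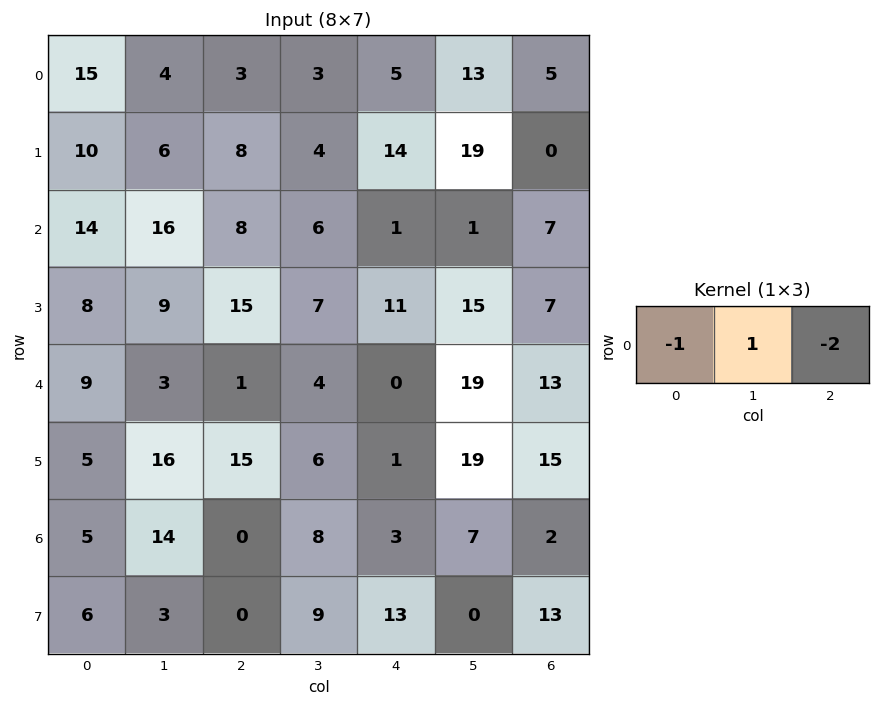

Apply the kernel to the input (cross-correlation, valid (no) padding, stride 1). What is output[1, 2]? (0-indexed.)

-32

The receptive field on the input at this output position is [8 4 14]. Elementwise product with the kernel and sum: 8·-1 + 4·1 + 14·-2.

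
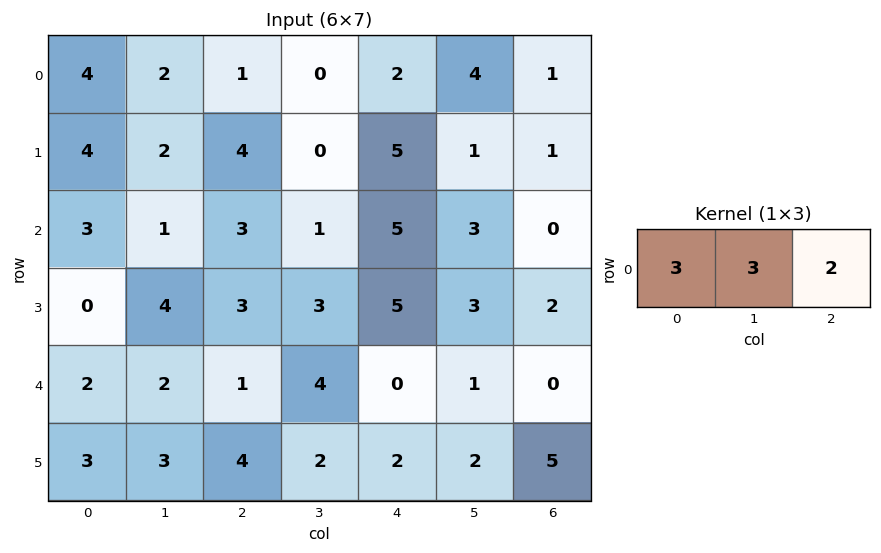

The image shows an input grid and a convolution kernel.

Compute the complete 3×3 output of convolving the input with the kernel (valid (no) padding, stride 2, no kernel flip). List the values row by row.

Output[0,0]: The receptive field on the input at this output position is [4 2 1]. Elementwise product with the kernel and sum: 4·3 + 2·3 + 1·2.

20 7 20
18 22 24
14 15 3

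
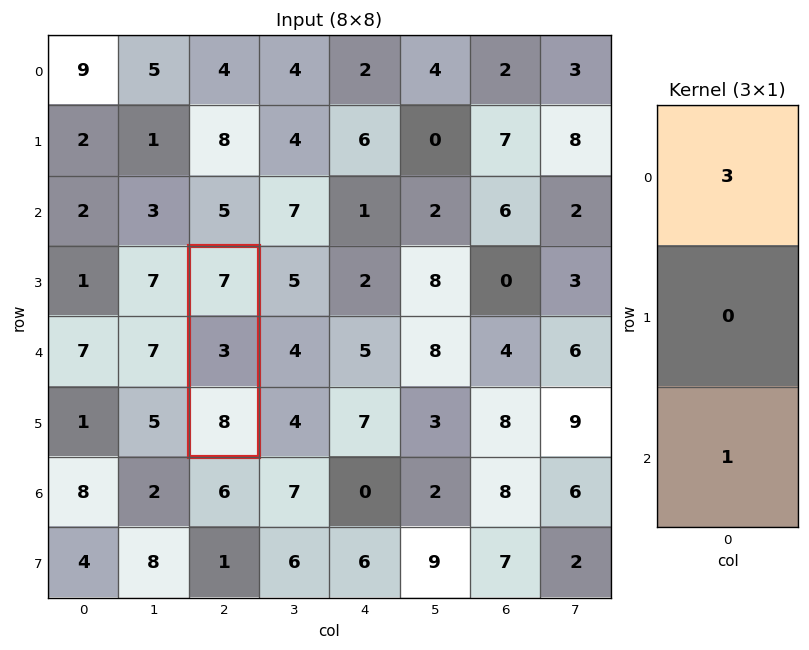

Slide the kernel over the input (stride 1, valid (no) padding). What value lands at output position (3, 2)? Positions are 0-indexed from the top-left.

29

The receptive field on the input at this output position is [7 / 3 / 8]. Elementwise product with the kernel and sum: 7·3 + 8·1.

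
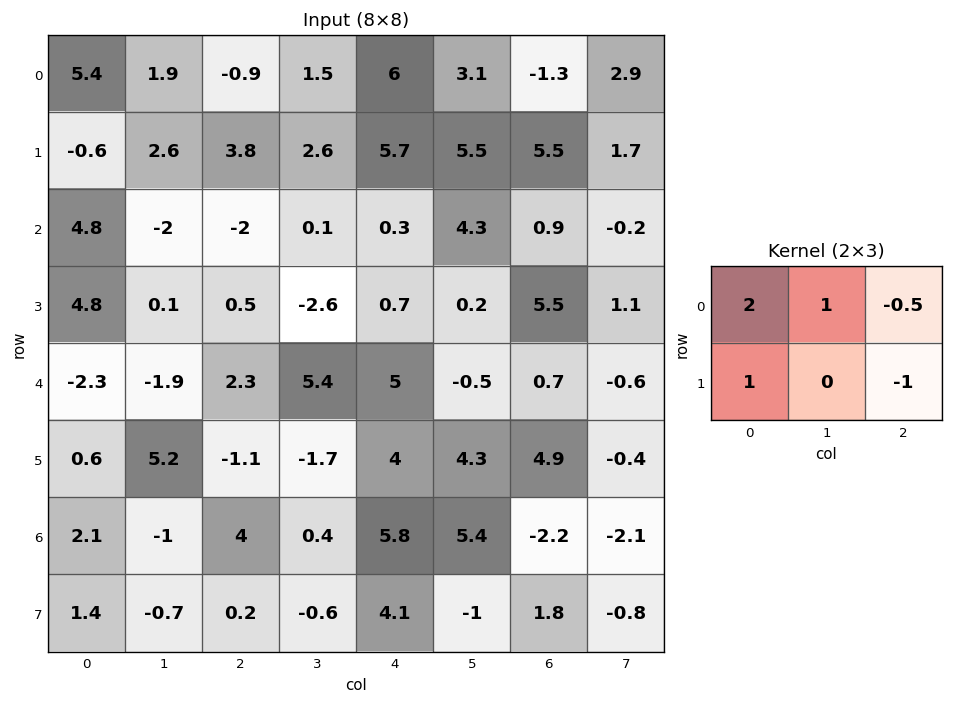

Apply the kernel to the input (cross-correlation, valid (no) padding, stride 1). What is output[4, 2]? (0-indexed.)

The receptive field on the input at this output position is [2.3 5.4 5 / -1.1 -1.7 4]. Elementwise product with the kernel and sum: 2.3·2 + 5.4·1 + 5·-0.5 + -1.1·1 + 4·-1.

2.4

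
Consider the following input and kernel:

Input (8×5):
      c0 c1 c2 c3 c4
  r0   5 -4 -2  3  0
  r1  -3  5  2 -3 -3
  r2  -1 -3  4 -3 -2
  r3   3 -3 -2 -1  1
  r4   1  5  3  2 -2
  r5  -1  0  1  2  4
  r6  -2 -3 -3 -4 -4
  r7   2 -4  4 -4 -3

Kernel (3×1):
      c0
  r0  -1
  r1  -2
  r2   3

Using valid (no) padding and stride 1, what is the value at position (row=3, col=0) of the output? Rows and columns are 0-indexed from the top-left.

-8

The receptive field on the input at this output position is [3 / 1 / -1]. Elementwise product with the kernel and sum: 3·-1 + 1·-2 + -1·3.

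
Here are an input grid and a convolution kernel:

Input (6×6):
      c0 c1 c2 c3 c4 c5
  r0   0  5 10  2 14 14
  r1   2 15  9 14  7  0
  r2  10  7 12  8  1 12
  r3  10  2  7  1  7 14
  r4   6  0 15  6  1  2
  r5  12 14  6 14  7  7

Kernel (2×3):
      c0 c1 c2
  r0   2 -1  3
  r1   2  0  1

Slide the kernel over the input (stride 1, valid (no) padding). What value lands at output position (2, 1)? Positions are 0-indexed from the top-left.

31

The receptive field on the input at this output position is [7 12 8 / 2 7 1]. Elementwise product with the kernel and sum: 7·2 + 12·-1 + 8·3 + 2·2 + 1·1.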